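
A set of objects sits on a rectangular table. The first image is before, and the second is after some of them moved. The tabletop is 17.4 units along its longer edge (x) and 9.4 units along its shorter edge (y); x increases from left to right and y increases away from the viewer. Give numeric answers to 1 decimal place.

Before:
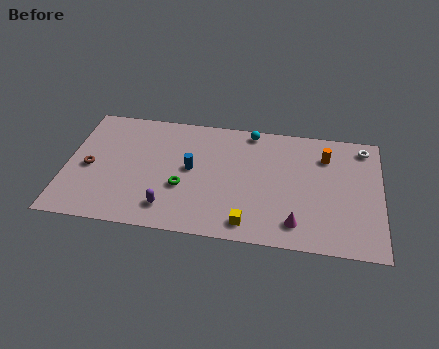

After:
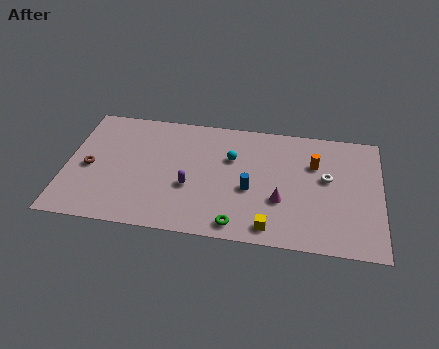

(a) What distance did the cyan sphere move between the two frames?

2.5

The cyan sphere was near (10.1, 8.5) before and (9.1, 6.2) after, so it travelled √(1.0² + 2.3²) ≈ 2.5 units.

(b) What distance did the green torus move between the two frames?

3.9

The green torus moved from about (6.5, 3.5) to (9.6, 1.1), a distance of √(3.1² + 2.4²) ≈ 3.9.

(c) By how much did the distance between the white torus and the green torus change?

-4.5

The distance was about 10.9 in the first image and 6.4 in the second, so they moved 4.5 units closer together.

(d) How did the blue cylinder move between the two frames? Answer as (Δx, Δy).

(3.3, -1.1)

From the two frames, the blue cylinder sits at roughly (6.9, 5.0) before and (10.2, 3.9) after.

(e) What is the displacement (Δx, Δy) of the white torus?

(-2.0, -2.7)

From the two frames, the white torus sits at roughly (16.4, 8.1) before and (14.4, 5.4) after.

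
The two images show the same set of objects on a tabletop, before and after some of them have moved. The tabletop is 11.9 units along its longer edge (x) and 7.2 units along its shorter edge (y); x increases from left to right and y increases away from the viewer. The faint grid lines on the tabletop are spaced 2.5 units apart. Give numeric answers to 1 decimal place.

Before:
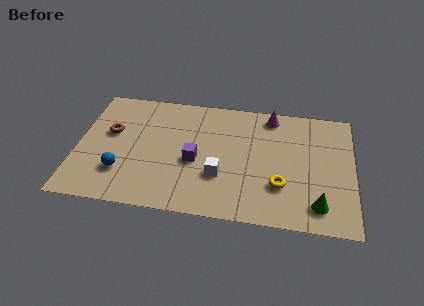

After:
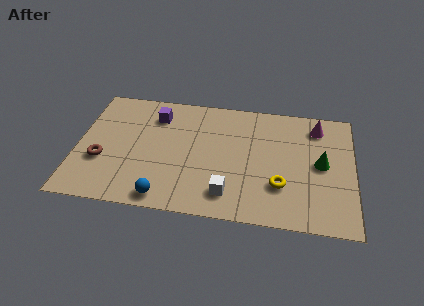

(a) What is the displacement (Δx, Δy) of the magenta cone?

(2.0, -0.4)

The magenta cone was at about (8.3, 6.3) and moved to about (10.3, 5.9).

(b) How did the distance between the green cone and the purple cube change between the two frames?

+1.8

The distance was about 5.6 in the first image and 7.4 in the second, so they moved 1.8 units further apart.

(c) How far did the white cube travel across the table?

1.1

The white cube moved from about (6.2, 2.4) to (6.6, 1.4), a distance of √(0.4² + 1.0²) ≈ 1.1.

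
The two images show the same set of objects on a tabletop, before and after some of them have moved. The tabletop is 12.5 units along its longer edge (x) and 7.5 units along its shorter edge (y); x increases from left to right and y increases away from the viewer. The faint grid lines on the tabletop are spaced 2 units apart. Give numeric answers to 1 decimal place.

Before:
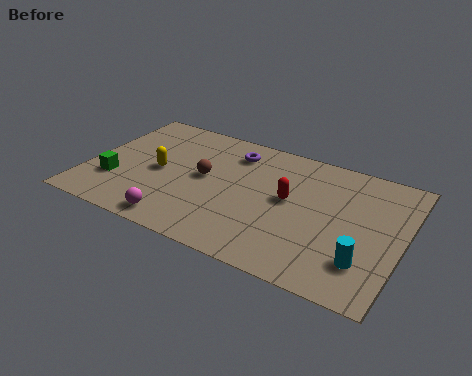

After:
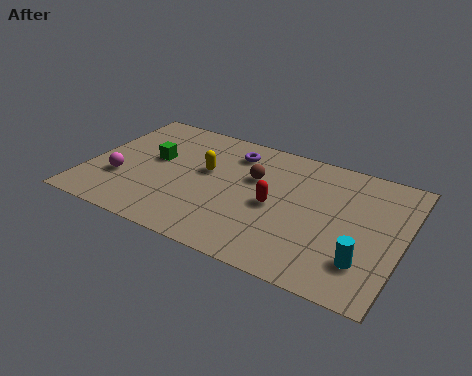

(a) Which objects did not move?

the cyan cylinder and the purple torus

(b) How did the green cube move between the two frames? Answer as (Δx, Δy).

(1.3, 2.0)

From the two frames, the green cube sits at roughly (1.2, 2.3) before and (2.5, 4.3) after.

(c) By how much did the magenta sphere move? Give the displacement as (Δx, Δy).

(-2.6, 1.6)

From the two frames, the magenta sphere sits at roughly (4.0, 0.9) before and (1.4, 2.5) after.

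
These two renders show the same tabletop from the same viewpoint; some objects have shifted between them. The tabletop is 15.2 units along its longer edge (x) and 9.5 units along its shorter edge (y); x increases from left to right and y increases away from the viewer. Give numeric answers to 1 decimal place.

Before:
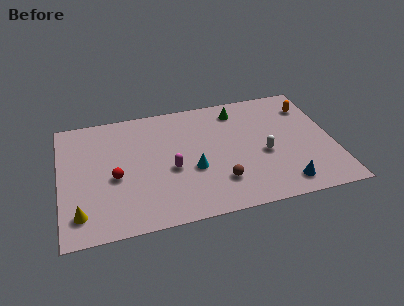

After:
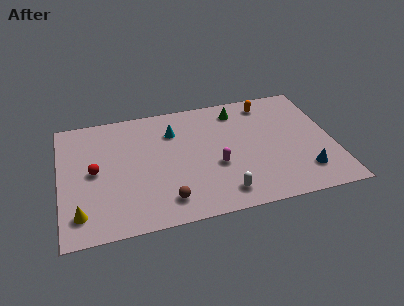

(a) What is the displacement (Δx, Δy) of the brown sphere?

(-3.0, -0.7)

The brown sphere was at about (8.7, 2.4) and moved to about (5.7, 1.7).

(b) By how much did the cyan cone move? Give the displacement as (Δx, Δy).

(-0.9, 3.3)

From the two frames, the cyan cone sits at roughly (7.3, 3.7) before and (6.4, 7.0) after.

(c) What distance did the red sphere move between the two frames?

1.3

From (3.0, 4.1) to (1.9, 4.8), the red sphere covered √(1.1² + 0.7²) ≈ 1.3 units.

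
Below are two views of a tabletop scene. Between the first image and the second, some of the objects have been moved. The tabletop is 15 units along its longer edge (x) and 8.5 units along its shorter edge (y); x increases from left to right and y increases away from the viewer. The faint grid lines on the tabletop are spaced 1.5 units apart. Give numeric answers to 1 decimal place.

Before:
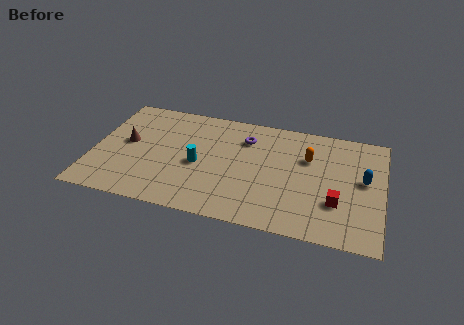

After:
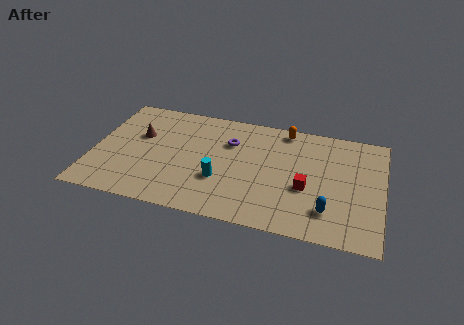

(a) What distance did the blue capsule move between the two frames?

3.2

The blue capsule was near (14.0, 4.7) before and (12.3, 2.0) after, so it travelled √(1.7² + 2.7²) ≈ 3.2 units.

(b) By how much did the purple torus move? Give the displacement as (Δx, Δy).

(-0.8, -0.5)

The purple torus started near (7.8, 6.4) and ended near (7.0, 5.9).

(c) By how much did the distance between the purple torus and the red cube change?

-1.3

Before: roughly 6.1 units apart; after: 4.8. That's 1.3 units closer together.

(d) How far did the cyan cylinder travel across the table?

1.5

From (5.5, 3.8) to (6.7, 2.9), the cyan cylinder covered √(1.2² + 0.9²) ≈ 1.5 units.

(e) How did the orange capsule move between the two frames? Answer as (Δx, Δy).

(-1.3, 1.9)

The orange capsule was at about (11.1, 5.7) and moved to about (9.8, 7.6).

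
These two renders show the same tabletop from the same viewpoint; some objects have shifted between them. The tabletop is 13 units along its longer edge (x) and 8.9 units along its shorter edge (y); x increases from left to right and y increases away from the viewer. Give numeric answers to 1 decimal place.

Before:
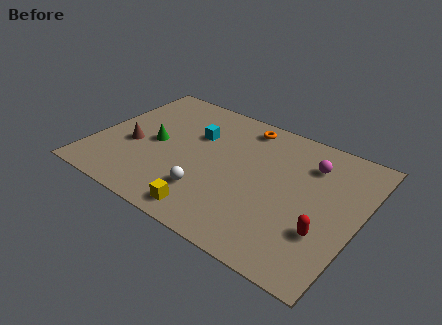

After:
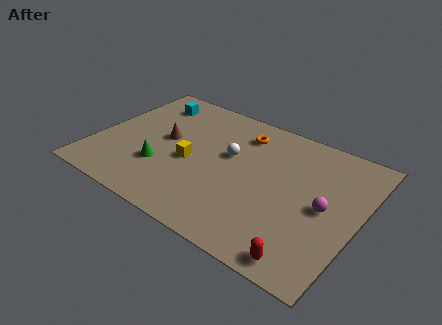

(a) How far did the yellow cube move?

3.2

From (6.3, 1.1) to (4.8, 3.9), the yellow cube covered √(1.5² + 2.8²) ≈ 3.2 units.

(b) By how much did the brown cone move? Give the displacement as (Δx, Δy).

(1.4, 1.2)

From the two frames, the brown cone sits at roughly (1.9, 3.6) before and (3.3, 4.8) after.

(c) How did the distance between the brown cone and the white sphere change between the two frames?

-1.1

The distance was about 4.3 in the first image and 3.2 in the second, so they moved 1.1 units closer together.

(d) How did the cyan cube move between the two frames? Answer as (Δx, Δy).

(-2.7, 1.3)

The cyan cube was at about (4.7, 5.9) and moved to about (2.0, 7.2).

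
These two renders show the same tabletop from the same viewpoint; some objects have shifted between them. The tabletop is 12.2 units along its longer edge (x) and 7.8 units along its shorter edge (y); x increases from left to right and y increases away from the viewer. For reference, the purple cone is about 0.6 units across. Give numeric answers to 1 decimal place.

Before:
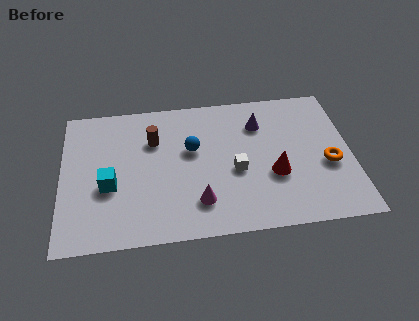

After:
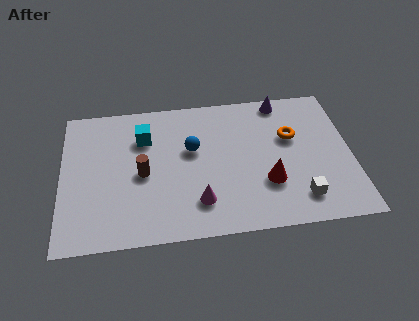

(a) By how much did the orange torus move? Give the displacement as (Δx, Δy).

(-1.5, 1.7)

The orange torus was at about (11.2, 3.2) and moved to about (9.7, 4.9).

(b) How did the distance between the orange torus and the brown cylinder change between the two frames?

-1.2

The distance was about 7.6 in the first image and 6.4 in the second, so they moved 1.2 units closer together.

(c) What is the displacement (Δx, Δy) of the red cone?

(-0.3, -0.4)

From the two frames, the red cone sits at roughly (8.9, 2.9) before and (8.6, 2.5) after.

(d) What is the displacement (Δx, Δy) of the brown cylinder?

(-0.5, -1.8)

The brown cylinder was at about (3.9, 5.4) and moved to about (3.4, 3.6).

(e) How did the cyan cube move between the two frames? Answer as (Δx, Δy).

(1.5, 2.5)

The cyan cube was at about (2.0, 3.1) and moved to about (3.5, 5.6).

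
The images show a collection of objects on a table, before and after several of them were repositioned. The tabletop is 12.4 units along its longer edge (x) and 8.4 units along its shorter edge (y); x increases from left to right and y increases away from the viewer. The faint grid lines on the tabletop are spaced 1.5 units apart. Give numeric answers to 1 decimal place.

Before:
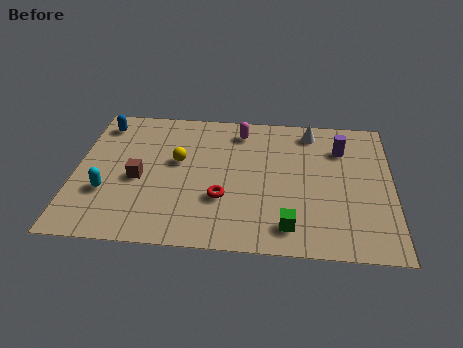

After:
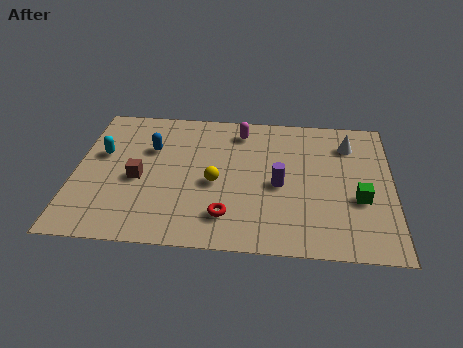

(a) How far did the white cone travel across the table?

1.7

The white cone moved from about (9.2, 7.2) to (10.7, 6.5), a distance of √(1.5² + 0.7²) ≈ 1.7.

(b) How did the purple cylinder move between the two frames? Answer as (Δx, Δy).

(-2.4, -2.4)

From the two frames, the purple cylinder sits at roughly (10.4, 6.2) before and (8.0, 3.8) after.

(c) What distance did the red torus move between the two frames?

1.0

From (5.8, 2.8) to (6.0, 1.8), the red torus covered √(0.2² + 1.0²) ≈ 1.0 units.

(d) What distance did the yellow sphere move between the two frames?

1.9

The yellow sphere was near (4.0, 4.9) before and (5.5, 3.7) after, so it travelled √(1.5² + 1.2²) ≈ 1.9 units.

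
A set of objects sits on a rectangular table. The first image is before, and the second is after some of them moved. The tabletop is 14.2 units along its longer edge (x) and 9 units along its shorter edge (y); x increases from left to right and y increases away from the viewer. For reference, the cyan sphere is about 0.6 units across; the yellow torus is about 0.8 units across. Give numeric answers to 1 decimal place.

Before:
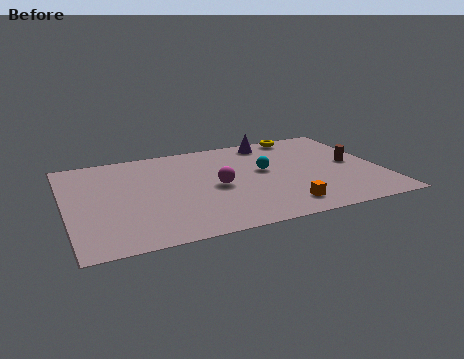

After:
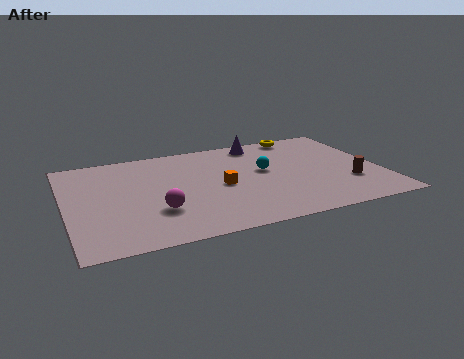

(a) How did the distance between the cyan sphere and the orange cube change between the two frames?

-1.3

Before: roughly 3.6 units apart; after: 2.3. That's 1.3 units closer together.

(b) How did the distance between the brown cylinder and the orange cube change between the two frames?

+1.1

They were about 4.8 units apart before and 5.9 after — 1.1 units further apart.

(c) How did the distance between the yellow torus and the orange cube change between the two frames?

-1.1

Before: roughly 6.9 units apart; after: 5.8. That's 1.1 units closer together.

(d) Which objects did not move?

the cyan sphere and the yellow torus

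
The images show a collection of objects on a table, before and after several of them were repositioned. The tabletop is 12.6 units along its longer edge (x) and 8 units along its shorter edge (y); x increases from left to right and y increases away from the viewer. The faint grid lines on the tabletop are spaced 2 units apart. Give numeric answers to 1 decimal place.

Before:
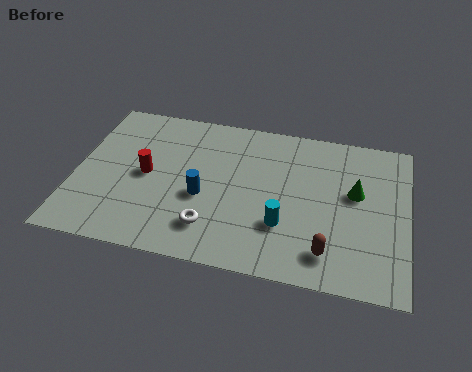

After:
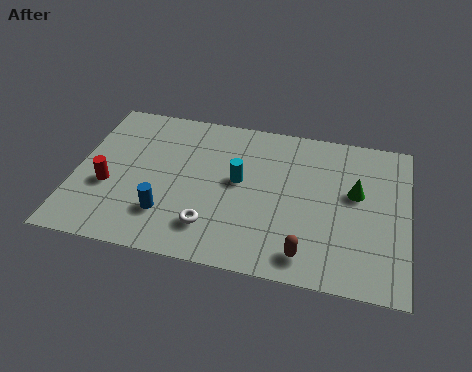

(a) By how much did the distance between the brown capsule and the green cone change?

+0.6

Before: roughly 3.3 units apart; after: 3.9. That's 0.6 units further apart.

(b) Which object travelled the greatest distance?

the cyan cylinder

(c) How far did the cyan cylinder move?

2.6

The cyan cylinder was near (8.0, 2.5) before and (6.2, 4.4) after, so it travelled √(1.8² + 1.9²) ≈ 2.6 units.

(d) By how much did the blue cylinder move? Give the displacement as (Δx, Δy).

(-1.3, -1.2)

The blue cylinder started near (4.9, 3.3) and ended near (3.6, 2.1).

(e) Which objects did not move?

the white torus and the green cone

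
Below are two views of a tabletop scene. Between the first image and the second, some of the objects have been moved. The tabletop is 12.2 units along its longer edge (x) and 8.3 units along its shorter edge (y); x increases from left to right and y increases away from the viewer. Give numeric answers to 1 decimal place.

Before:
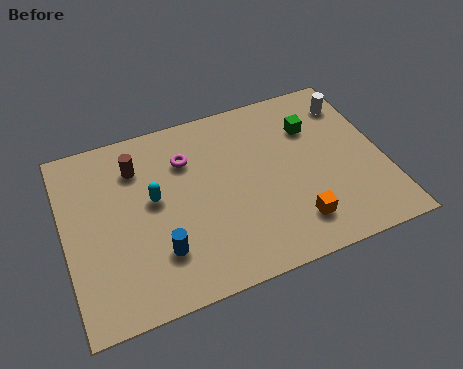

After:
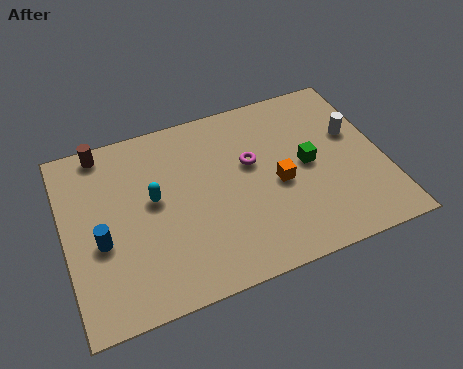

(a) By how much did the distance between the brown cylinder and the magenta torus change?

+4.1

Before: roughly 1.9 units apart; after: 6.0. That's 4.1 units further apart.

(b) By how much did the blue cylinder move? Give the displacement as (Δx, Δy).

(-2.1, 1.2)

The blue cylinder started near (3.4, 2.2) and ended near (1.3, 3.4).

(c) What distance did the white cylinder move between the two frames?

1.5

The white cylinder was near (11.3, 6.6) before and (11.2, 5.1) after, so it travelled √(0.1² + 1.5²) ≈ 1.5 units.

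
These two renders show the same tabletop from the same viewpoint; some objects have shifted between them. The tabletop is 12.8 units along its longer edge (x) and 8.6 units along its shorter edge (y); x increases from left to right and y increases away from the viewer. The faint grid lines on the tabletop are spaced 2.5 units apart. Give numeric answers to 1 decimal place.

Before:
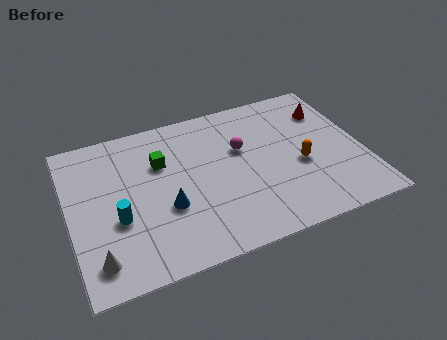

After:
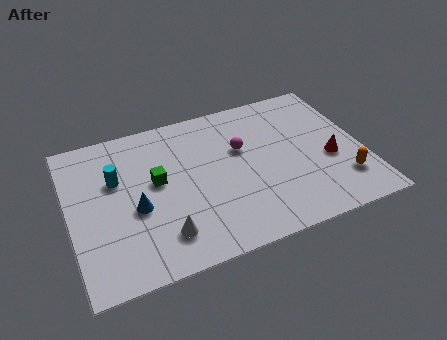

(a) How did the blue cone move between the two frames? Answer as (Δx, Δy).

(-1.3, 0.4)

From the two frames, the blue cone sits at roughly (4.1, 3.2) before and (2.8, 3.6) after.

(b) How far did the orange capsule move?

2.3

From (10.0, 3.6) to (11.7, 2.1), the orange capsule covered √(1.7² + 1.5²) ≈ 2.3 units.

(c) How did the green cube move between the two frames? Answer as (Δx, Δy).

(-0.3, -1.0)

The green cube was at about (4.1, 5.8) and moved to about (3.8, 4.8).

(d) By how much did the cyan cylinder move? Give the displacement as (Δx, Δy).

(0.1, 2.2)

The cyan cylinder started near (2.0, 3.3) and ended near (2.1, 5.5).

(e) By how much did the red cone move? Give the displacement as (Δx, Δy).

(-0.3, -2.9)

From the two frames, the red cone sits at roughly (11.6, 6.4) before and (11.3, 3.5) after.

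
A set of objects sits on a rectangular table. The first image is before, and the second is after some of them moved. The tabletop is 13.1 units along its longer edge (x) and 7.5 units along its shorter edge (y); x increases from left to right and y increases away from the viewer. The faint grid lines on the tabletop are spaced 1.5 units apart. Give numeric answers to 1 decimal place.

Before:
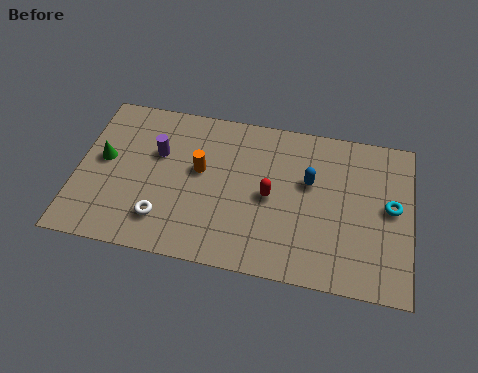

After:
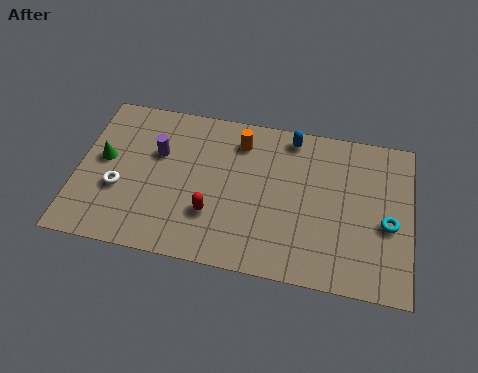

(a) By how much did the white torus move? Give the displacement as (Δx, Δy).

(-1.8, 1.1)

The white torus started near (3.5, 1.7) and ended near (1.7, 2.8).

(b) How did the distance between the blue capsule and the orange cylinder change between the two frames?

-2.2

They were about 4.3 units apart before and 2.1 after — 2.2 units closer together.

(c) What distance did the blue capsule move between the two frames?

2.2

The blue capsule was near (9.1, 4.6) before and (8.3, 6.6) after, so it travelled √(0.8² + 2.0²) ≈ 2.2 units.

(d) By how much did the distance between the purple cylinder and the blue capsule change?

-0.5

Before: roughly 6.0 units apart; after: 5.5. That's 0.5 units closer together.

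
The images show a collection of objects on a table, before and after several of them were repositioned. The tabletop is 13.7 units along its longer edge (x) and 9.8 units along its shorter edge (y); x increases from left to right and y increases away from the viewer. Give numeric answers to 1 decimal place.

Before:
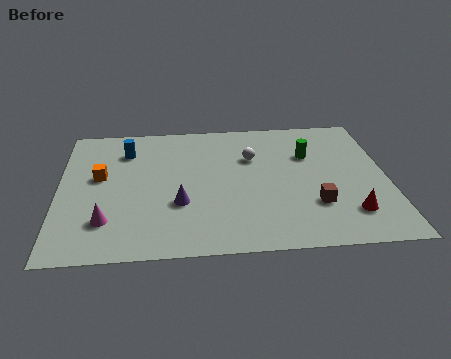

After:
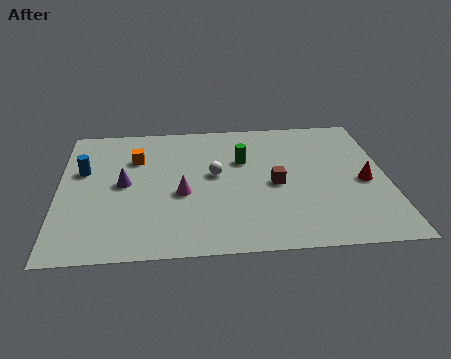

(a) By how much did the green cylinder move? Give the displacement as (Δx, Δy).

(-2.8, -0.2)

The green cylinder started near (10.5, 6.6) and ended near (7.7, 6.4).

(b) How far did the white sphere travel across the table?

2.0

The white sphere was near (8.1, 6.6) before and (6.5, 5.4) after, so it travelled √(1.6² + 1.2²) ≈ 2.0 units.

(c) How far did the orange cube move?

2.0

The orange cube moved from about (1.7, 5.6) to (3.2, 6.9), a distance of √(1.5² + 1.3²) ≈ 2.0.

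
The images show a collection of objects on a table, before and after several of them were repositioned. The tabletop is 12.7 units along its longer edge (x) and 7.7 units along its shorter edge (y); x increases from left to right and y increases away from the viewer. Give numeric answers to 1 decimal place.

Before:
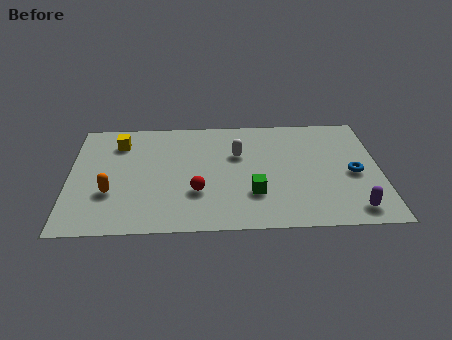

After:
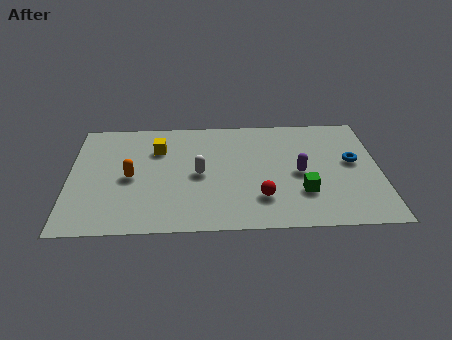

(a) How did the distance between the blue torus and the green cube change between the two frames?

-1.4

Before: roughly 4.3 units apart; after: 2.9. That's 1.4 units closer together.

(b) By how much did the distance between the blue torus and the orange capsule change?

-0.8

Before: roughly 9.9 units apart; after: 9.1. That's 0.8 units closer together.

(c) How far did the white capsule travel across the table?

2.1

The white capsule was near (6.9, 5.0) before and (5.3, 3.7) after, so it travelled √(1.6² + 1.3²) ≈ 2.1 units.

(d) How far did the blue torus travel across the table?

0.8

The blue torus was near (11.6, 3.5) before and (11.6, 4.3) after, so it travelled √(0.0² + 0.8²) ≈ 0.8 units.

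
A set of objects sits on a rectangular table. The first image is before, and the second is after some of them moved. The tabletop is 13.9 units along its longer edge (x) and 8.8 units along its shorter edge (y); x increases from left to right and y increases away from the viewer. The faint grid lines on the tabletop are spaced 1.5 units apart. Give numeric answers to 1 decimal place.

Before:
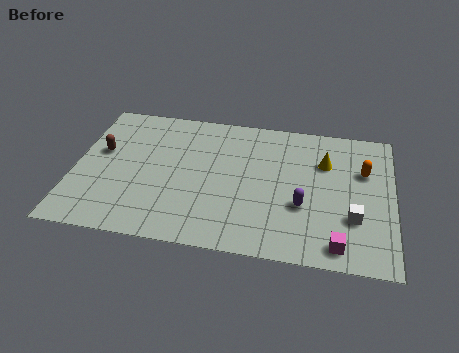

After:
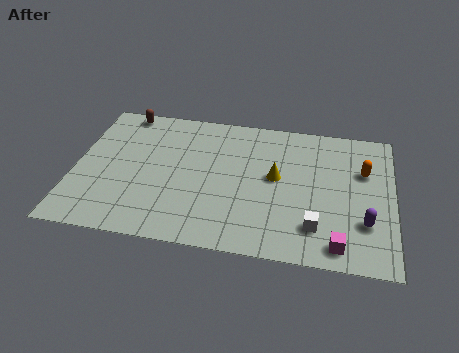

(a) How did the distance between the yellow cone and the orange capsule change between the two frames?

+2.2

The distance was about 1.7 in the first image and 3.9 in the second, so they moved 2.2 units further apart.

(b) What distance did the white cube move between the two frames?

1.8

The white cube was near (12.2, 2.8) before and (10.6, 2.0) after, so it travelled √(1.6² + 0.8²) ≈ 1.8 units.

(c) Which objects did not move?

the orange capsule and the magenta cube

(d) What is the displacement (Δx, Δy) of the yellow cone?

(-2.1, -1.3)

The yellow cone started near (10.9, 6.1) and ended near (8.8, 4.8).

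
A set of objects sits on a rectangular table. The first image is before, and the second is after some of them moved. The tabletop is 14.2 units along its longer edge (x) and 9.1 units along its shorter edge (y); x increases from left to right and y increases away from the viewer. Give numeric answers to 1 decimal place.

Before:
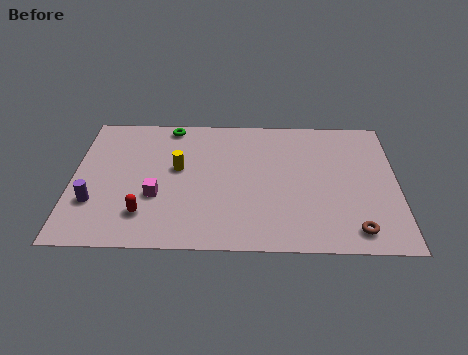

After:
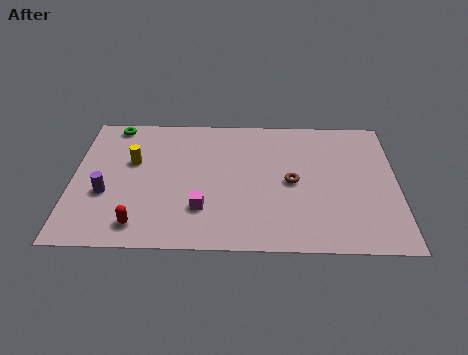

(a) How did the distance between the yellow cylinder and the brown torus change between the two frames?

-1.5

Before: roughly 8.6 units apart; after: 7.1. That's 1.5 units closer together.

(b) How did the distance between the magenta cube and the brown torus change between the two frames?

-4.5

The distance was about 8.8 in the first image and 4.3 in the second, so they moved 4.5 units closer together.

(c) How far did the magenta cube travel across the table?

2.2

From (3.7, 3.3) to (5.7, 2.5), the magenta cube covered √(2.0² + 0.8²) ≈ 2.2 units.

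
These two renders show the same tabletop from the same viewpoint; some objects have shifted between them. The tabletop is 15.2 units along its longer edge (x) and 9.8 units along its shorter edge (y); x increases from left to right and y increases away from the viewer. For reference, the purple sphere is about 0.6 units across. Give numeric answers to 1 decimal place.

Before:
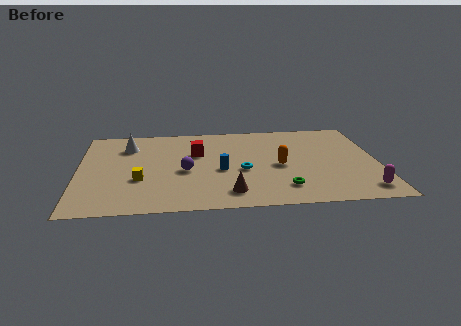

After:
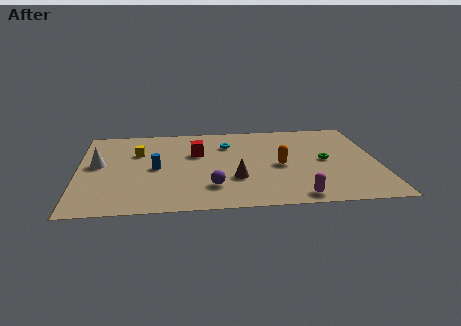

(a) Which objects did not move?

the orange capsule and the red cube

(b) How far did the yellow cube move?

3.1

The yellow cube moved from about (3.1, 3.5) to (3.0, 6.6), a distance of √(0.1² + 3.1²) ≈ 3.1.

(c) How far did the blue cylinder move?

3.3

The blue cylinder moved from about (7.2, 4.2) to (3.9, 4.7), a distance of √(3.3² + 0.5²) ≈ 3.3.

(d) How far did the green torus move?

3.6

The green torus was near (10.3, 2.0) before and (12.5, 4.9) after, so it travelled √(2.2² + 2.9²) ≈ 3.6 units.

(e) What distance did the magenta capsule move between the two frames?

3.4

The magenta capsule was near (14.3, 1.5) before and (10.9, 1.0) after, so it travelled √(3.4² + 0.5²) ≈ 3.4 units.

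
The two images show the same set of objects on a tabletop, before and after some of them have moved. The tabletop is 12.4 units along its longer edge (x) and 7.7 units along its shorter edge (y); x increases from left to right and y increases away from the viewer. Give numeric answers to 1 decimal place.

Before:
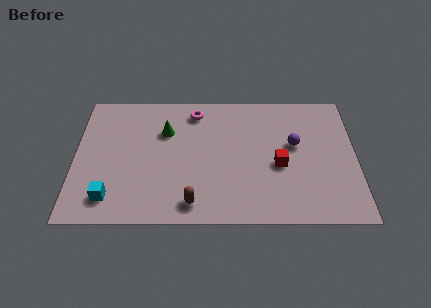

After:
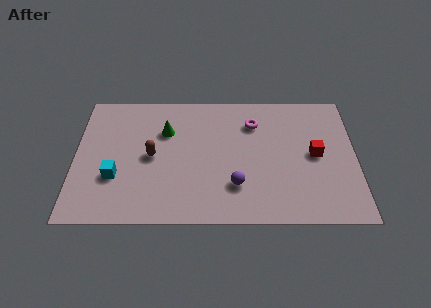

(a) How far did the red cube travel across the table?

1.7

From (9.0, 3.3) to (10.6, 3.9), the red cube covered √(1.6² + 0.6²) ≈ 1.7 units.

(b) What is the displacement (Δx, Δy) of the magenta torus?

(2.6, -0.7)

From the two frames, the magenta torus sits at roughly (5.3, 6.5) before and (7.9, 5.8) after.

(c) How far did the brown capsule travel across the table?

3.2

The brown capsule moved from about (5.2, 1.1) to (3.4, 3.8), a distance of √(1.8² + 2.7²) ≈ 3.2.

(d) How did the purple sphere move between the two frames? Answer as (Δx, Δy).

(-2.6, -2.4)

From the two frames, the purple sphere sits at roughly (9.7, 4.5) before and (7.1, 2.1) after.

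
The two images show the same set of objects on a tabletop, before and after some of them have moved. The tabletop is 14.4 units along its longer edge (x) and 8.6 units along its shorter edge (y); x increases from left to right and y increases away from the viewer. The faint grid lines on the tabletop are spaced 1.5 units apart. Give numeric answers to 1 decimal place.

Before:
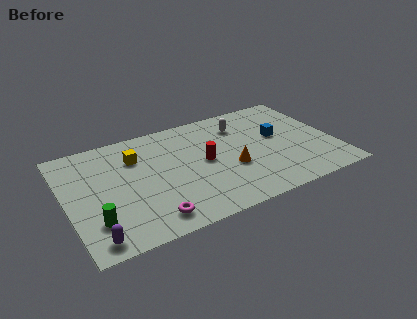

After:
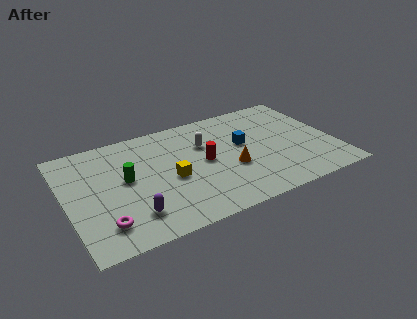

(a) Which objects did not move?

the orange cone and the red cylinder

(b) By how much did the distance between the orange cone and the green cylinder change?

-1.8

The distance was about 7.5 in the first image and 5.7 in the second, so they moved 1.8 units closer together.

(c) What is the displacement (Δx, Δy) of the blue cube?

(-1.9, 0.1)

The blue cube started near (11.5, 4.9) and ended near (9.6, 5.0).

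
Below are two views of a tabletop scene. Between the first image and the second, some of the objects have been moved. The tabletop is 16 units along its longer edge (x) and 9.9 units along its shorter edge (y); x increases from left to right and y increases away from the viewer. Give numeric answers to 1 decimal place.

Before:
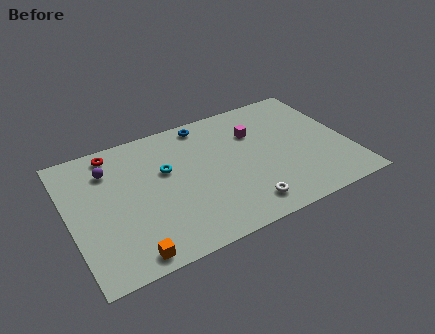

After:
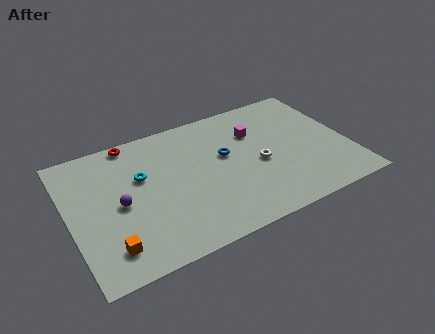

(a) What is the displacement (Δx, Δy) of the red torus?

(1.1, 0.4)

The red torus was at about (2.9, 8.7) and moved to about (4.0, 9.1).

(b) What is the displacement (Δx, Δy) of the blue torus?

(0.8, -3.0)

The blue torus started near (8.2, 8.8) and ended near (9.0, 5.8).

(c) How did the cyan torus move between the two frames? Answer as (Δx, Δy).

(-1.4, 0.1)

From the two frames, the cyan torus sits at roughly (5.6, 6.1) before and (4.2, 6.2) after.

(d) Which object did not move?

the magenta cube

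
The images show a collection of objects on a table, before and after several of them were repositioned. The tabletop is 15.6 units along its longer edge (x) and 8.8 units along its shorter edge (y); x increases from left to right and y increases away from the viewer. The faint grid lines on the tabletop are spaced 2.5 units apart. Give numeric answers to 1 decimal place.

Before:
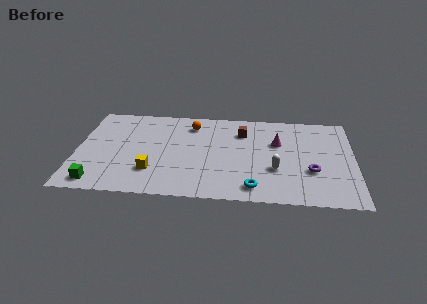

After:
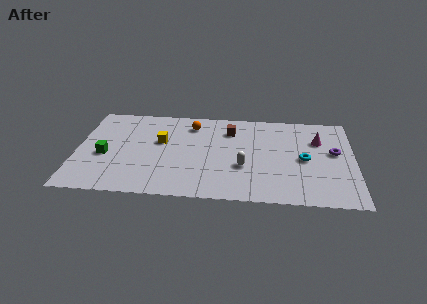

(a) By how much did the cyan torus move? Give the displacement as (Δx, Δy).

(2.8, 2.9)

The cyan torus was at about (10.0, 1.3) and moved to about (12.8, 4.2).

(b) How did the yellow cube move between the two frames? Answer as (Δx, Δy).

(0.4, 2.9)

The yellow cube was at about (4.3, 2.4) and moved to about (4.7, 5.3).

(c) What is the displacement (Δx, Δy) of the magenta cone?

(2.3, 0.4)

From the two frames, the magenta cone sits at roughly (11.3, 5.7) before and (13.6, 6.1) after.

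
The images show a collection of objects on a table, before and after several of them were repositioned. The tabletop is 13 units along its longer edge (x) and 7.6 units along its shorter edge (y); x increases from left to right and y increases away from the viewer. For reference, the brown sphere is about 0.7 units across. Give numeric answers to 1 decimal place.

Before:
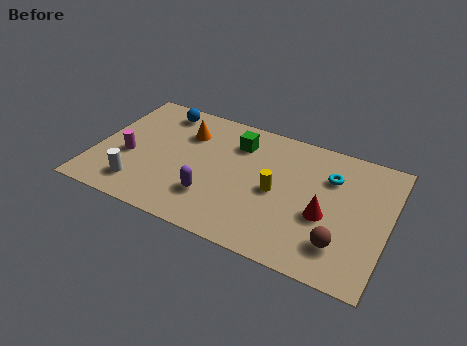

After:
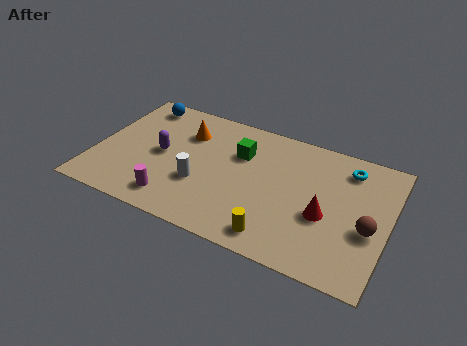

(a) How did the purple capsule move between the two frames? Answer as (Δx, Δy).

(-2.5, 1.7)

The purple capsule started near (5.4, 2.1) and ended near (2.9, 3.8).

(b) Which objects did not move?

the red cone and the orange cone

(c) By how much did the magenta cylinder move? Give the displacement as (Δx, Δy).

(2.3, -1.8)

The magenta cylinder started near (1.5, 3.1) and ended near (3.8, 1.3).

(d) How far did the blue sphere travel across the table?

1.0

From (2.5, 6.5) to (1.5, 6.6), the blue sphere covered √(1.0² + 0.1²) ≈ 1.0 units.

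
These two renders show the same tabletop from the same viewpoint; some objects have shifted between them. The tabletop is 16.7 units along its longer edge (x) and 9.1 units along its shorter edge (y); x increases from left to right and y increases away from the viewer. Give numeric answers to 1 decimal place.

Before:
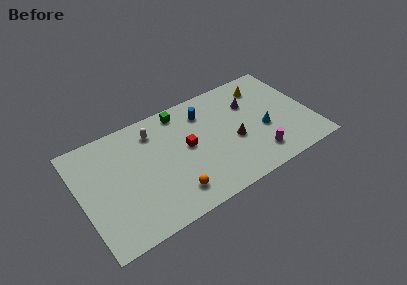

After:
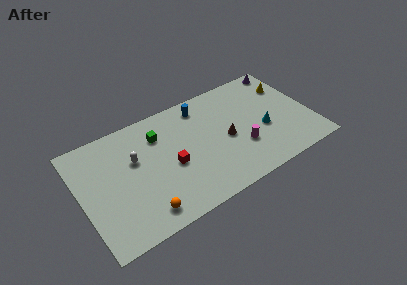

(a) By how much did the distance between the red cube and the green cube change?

-0.3

Before: roughly 3.1 units apart; after: 2.8. That's 0.3 units closer together.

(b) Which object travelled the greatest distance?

the purple cone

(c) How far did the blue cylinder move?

0.6

From (9.3, 7.1) to (9.2, 7.7), the blue cylinder covered √(0.1² + 0.6²) ≈ 0.6 units.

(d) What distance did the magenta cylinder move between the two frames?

1.6

The magenta cylinder was near (12.4, 1.8) before and (11.4, 3.0) after, so it travelled √(1.0² + 1.2²) ≈ 1.6 units.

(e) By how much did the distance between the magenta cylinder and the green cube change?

-1.1

Before: roughly 7.8 units apart; after: 6.7. That's 1.1 units closer together.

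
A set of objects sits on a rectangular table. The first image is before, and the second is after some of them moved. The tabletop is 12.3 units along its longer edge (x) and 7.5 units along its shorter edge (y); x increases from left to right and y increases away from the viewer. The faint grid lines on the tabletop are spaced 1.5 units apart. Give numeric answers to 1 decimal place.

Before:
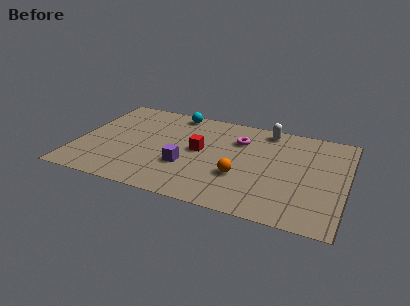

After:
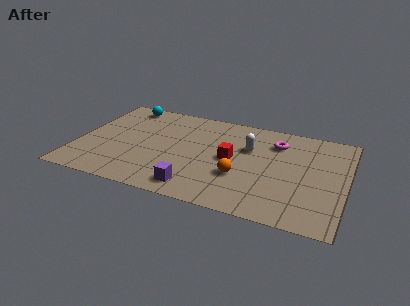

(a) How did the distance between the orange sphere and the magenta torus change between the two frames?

+0.6

The distance was about 2.8 in the first image and 3.4 in the second, so they moved 0.6 units further apart.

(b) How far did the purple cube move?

1.6

The purple cube was near (5.1, 2.6) before and (5.7, 1.1) after, so it travelled √(0.6² + 1.5²) ≈ 1.6 units.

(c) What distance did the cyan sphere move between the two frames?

2.4

From (4.2, 6.7) to (1.8, 6.6), the cyan sphere covered √(2.4² + 0.1²) ≈ 2.4 units.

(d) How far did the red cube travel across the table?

1.5

The red cube moved from about (5.6, 4.0) to (7.1, 3.8), a distance of √(1.5² + 0.2²) ≈ 1.5.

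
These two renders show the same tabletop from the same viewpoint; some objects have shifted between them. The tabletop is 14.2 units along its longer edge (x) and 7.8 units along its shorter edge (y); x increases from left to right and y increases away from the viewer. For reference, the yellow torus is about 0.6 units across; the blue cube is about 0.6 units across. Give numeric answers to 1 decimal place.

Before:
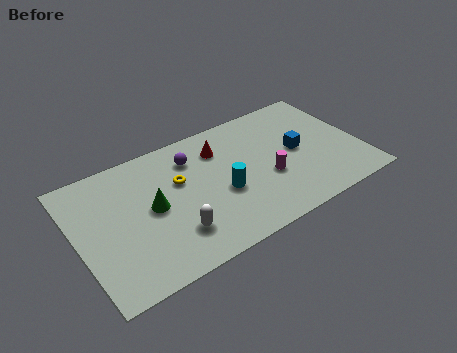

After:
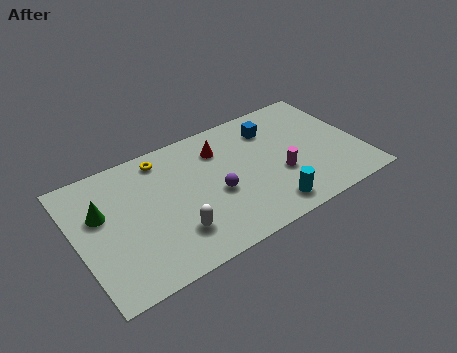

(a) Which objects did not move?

the white capsule and the red cone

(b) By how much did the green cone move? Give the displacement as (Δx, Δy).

(-2.4, 0.9)

The green cone was at about (3.7, 4.0) and moved to about (1.3, 4.9).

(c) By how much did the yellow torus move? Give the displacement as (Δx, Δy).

(-0.6, 1.8)

The yellow torus started near (5.2, 4.9) and ended near (4.6, 6.7).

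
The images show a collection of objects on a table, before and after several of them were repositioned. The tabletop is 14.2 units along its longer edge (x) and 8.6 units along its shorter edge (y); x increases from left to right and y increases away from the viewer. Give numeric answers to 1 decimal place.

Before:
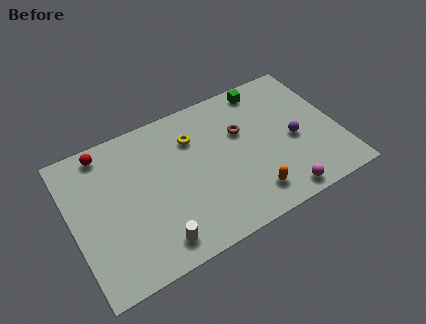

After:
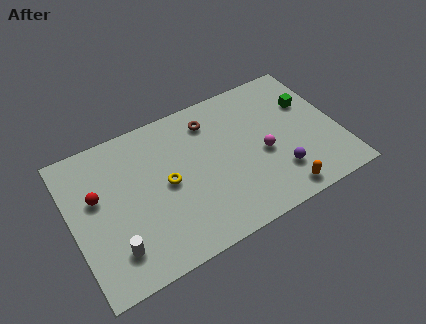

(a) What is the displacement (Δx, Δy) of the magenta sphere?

(-0.5, 2.8)

From the two frames, the magenta sphere sits at roughly (10.6, 0.9) before and (10.1, 3.7) after.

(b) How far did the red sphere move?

2.5

The red sphere was near (2.1, 7.6) before and (1.4, 5.2) after, so it travelled √(0.7² + 2.4²) ≈ 2.5 units.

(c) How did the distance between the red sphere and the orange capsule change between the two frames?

+0.9

They were about 9.2 units apart before and 10.1 after — 0.9 units further apart.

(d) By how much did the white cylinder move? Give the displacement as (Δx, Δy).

(-2.1, 0.6)

From the two frames, the white cylinder sits at roughly (4.0, 1.3) before and (1.9, 1.9) after.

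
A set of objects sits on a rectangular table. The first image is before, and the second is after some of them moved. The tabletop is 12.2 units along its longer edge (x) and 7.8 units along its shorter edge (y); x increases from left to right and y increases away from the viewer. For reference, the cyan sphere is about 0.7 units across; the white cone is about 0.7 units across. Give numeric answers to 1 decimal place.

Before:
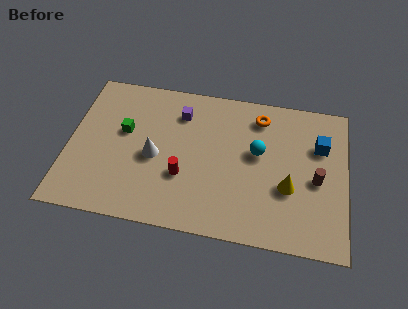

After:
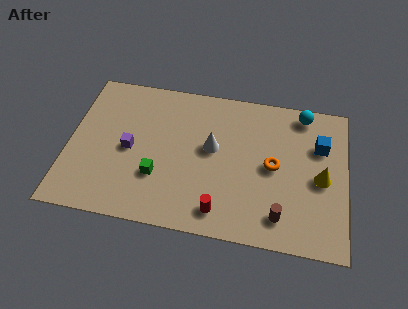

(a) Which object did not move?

the blue cube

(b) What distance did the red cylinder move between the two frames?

2.3

From (5.1, 2.7) to (6.8, 1.2), the red cylinder covered √(1.7² + 1.5²) ≈ 2.3 units.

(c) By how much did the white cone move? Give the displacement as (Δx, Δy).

(2.5, 0.9)

From the two frames, the white cone sits at roughly (3.8, 3.5) before and (6.3, 4.4) after.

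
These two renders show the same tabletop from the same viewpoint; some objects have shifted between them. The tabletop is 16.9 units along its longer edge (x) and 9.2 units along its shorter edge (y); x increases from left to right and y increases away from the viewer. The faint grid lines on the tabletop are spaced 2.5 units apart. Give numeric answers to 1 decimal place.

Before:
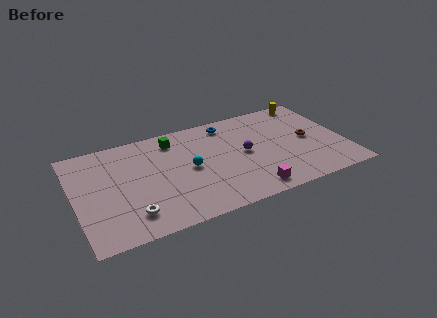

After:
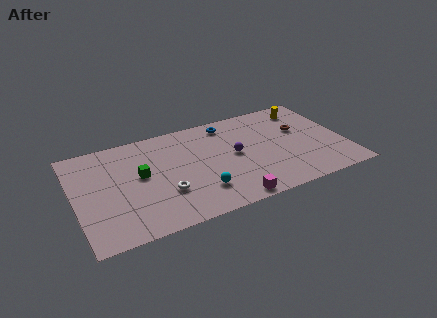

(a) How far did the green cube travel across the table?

3.4

The green cube was near (6.4, 7.6) before and (4.1, 5.1) after, so it travelled √(2.3² + 2.5²) ≈ 3.4 units.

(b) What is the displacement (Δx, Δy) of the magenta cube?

(-1.3, -0.4)

From the two frames, the magenta cube sits at roughly (10.5, 1.2) before and (9.2, 0.8) after.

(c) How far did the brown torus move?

1.2

The brown torus was near (14.7, 4.6) before and (14.3, 5.7) after, so it travelled √(0.4² + 1.1²) ≈ 1.2 units.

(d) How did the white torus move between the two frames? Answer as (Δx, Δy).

(2.2, 1.1)

From the two frames, the white torus sits at roughly (3.2, 1.9) before and (5.4, 3.0) after.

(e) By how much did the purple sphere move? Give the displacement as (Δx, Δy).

(-0.6, 0.1)

The purple sphere was at about (10.6, 4.7) and moved to about (10.0, 4.8).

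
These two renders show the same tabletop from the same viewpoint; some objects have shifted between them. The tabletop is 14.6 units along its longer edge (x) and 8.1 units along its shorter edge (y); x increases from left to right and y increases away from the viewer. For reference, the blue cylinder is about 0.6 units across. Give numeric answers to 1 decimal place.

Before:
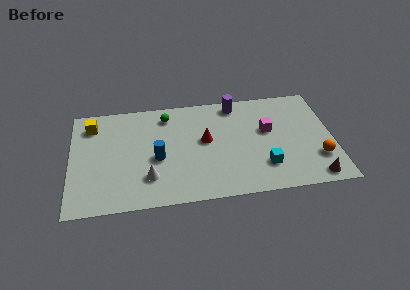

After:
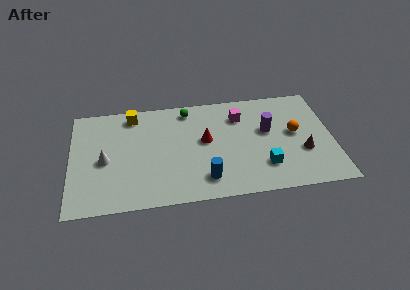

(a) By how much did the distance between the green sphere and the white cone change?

+1.0

The distance was about 4.7 in the first image and 5.7 in the second, so they moved 1.0 units further apart.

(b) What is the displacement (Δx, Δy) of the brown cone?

(-0.5, 2.0)

The brown cone started near (13.4, 0.9) and ended near (12.9, 2.9).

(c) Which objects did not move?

the cyan cube and the red cone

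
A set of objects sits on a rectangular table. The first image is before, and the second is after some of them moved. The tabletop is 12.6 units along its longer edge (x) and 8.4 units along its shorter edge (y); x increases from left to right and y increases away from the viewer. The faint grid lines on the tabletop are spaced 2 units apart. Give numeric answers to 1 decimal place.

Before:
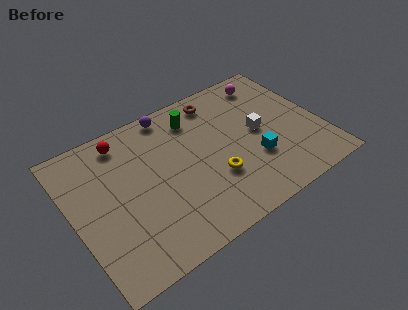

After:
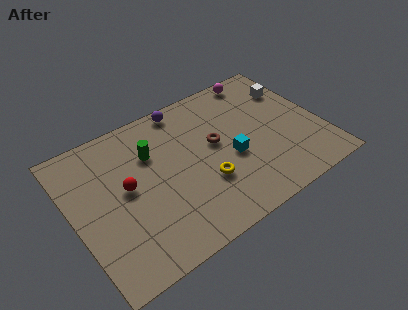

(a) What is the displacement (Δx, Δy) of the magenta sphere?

(-0.4, 0.5)

From the two frames, the magenta sphere sits at roughly (10.6, 7.1) before and (10.2, 7.6) after.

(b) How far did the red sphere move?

2.7

The red sphere was near (3.0, 7.2) before and (2.7, 4.5) after, so it travelled √(0.3² + 2.7²) ≈ 2.7 units.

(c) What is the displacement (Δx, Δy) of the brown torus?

(-0.6, -2.5)

From the two frames, the brown torus sits at roughly (7.9, 7.2) before and (7.3, 4.7) after.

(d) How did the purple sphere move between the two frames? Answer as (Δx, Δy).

(0.7, 0.0)

The purple sphere started near (5.5, 7.6) and ended near (6.2, 7.6).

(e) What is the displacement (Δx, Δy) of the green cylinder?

(-2.4, -0.9)

The green cylinder was at about (6.6, 6.7) and moved to about (4.2, 5.8).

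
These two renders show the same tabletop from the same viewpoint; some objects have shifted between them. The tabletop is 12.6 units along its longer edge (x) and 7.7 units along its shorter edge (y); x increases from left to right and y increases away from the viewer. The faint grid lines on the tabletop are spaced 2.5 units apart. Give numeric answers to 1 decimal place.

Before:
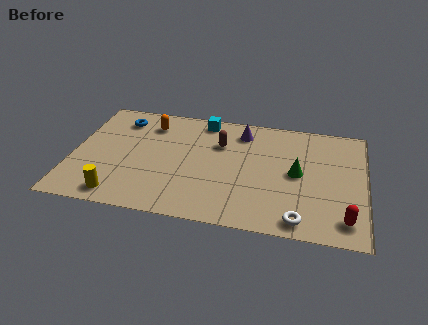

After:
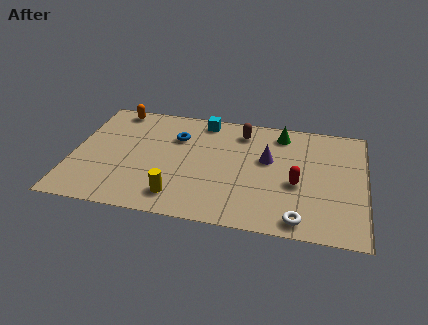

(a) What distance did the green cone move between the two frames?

2.7

The green cone was near (9.7, 3.9) before and (8.9, 6.5) after, so it travelled √(0.8² + 2.6²) ≈ 2.7 units.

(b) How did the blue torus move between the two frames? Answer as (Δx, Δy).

(2.5, -0.8)

From the two frames, the blue torus sits at roughly (1.9, 6.2) before and (4.4, 5.4) after.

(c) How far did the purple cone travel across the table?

2.1

From (7.2, 6.3) to (8.4, 4.6), the purple cone covered √(1.2² + 1.7²) ≈ 2.1 units.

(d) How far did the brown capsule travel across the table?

1.3

The brown capsule moved from about (6.3, 5.3) to (7.2, 6.3), a distance of √(0.9² + 1.0²) ≈ 1.3.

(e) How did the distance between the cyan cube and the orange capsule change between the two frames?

+1.5

Before: roughly 2.4 units apart; after: 3.9. That's 1.5 units further apart.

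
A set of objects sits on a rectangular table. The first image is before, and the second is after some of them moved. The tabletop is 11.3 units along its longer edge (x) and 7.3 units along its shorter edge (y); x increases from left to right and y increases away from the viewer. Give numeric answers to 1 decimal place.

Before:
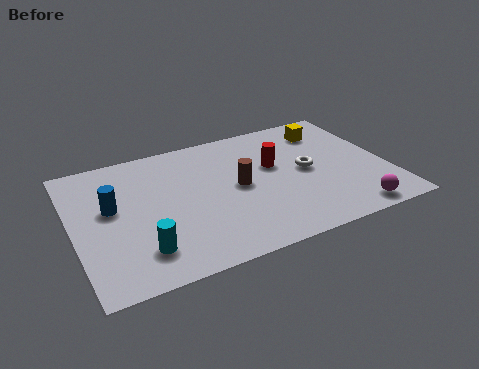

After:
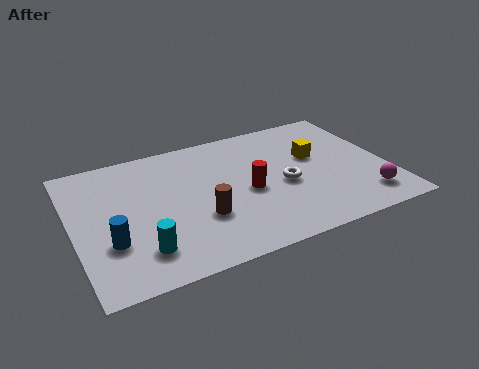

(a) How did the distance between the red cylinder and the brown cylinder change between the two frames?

+0.4

Before: roughly 1.6 units apart; after: 2.0. That's 0.4 units further apart.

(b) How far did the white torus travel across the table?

1.0

The white torus moved from about (8.4, 3.7) to (7.5, 3.2), a distance of √(0.9² + 0.5²) ≈ 1.0.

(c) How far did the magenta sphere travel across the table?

0.8

The magenta sphere was near (9.6, 0.8) before and (10.2, 1.4) after, so it travelled √(0.6² + 0.6²) ≈ 0.8 units.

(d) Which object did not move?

the cyan cylinder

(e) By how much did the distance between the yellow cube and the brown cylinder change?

+0.6

Before: roughly 4.2 units apart; after: 4.8. That's 0.6 units further apart.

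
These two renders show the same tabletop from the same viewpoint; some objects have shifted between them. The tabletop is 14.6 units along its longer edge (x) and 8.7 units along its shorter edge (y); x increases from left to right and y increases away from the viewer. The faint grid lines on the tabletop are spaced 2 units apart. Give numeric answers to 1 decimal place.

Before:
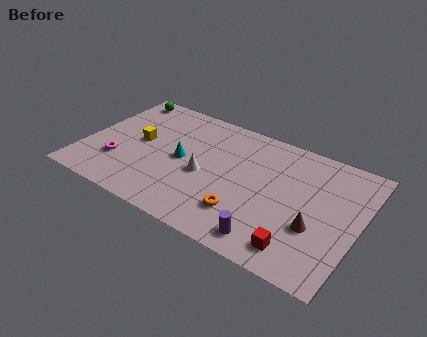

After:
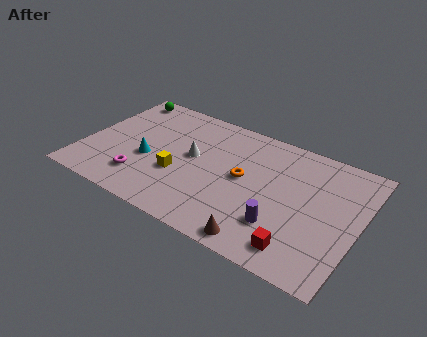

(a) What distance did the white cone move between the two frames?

1.3

The white cone moved from about (6.5, 3.8) to (5.7, 4.8), a distance of √(0.8² + 1.0²) ≈ 1.3.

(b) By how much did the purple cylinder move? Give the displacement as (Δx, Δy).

(0.4, 1.2)

From the two frames, the purple cylinder sits at roughly (10.4, 1.2) before and (10.8, 2.4) after.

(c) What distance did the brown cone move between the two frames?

3.3

The brown cone was near (12.5, 3.1) before and (10.0, 0.9) after, so it travelled √(2.5² + 2.2²) ≈ 3.3 units.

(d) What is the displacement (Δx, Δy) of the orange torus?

(-0.4, 2.4)

The orange torus was at about (8.9, 2.2) and moved to about (8.5, 4.6).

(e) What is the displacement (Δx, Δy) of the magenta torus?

(1.4, -0.6)

The magenta torus started near (2.0, 2.6) and ended near (3.4, 2.0).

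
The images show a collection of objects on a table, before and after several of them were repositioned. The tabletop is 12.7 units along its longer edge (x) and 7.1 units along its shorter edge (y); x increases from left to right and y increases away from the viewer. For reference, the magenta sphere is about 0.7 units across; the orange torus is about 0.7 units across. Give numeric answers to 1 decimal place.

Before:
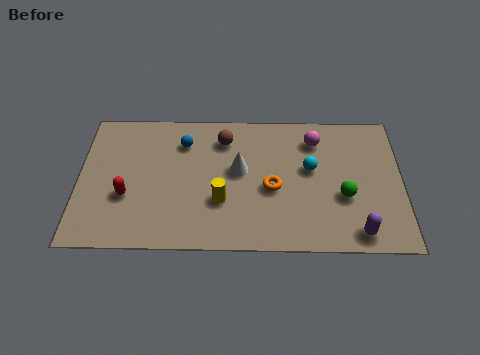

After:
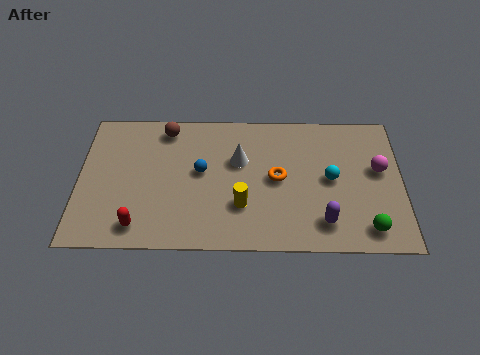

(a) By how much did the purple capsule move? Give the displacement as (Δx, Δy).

(-1.3, 0.5)

The purple capsule started near (10.9, 0.9) and ended near (9.6, 1.4).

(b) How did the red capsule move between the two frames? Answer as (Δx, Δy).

(0.5, -1.5)

The red capsule was at about (1.9, 2.6) and moved to about (2.4, 1.1).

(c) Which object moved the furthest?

the magenta sphere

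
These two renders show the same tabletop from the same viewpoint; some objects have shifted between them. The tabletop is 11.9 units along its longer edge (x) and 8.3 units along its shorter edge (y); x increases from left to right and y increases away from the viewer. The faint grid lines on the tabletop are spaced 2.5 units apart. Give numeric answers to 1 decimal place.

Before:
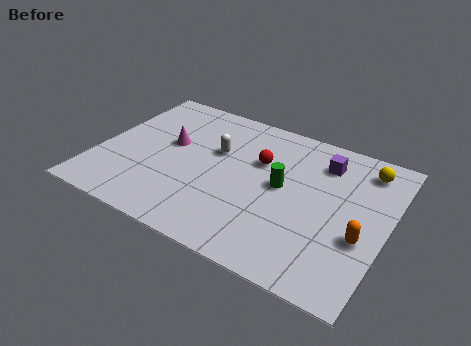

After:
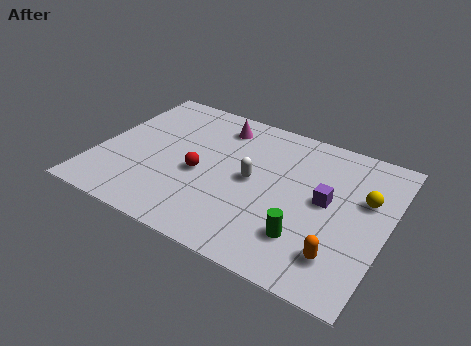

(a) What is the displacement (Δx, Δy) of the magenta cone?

(1.8, 2.0)

The magenta cone started near (2.8, 4.8) and ended near (4.6, 6.8).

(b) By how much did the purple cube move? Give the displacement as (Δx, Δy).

(0.4, -2.1)

From the two frames, the purple cube sits at roughly (9.0, 6.5) before and (9.4, 4.4) after.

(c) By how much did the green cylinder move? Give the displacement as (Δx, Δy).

(1.3, -2.3)

The green cylinder was at about (7.6, 4.4) and moved to about (8.9, 2.1).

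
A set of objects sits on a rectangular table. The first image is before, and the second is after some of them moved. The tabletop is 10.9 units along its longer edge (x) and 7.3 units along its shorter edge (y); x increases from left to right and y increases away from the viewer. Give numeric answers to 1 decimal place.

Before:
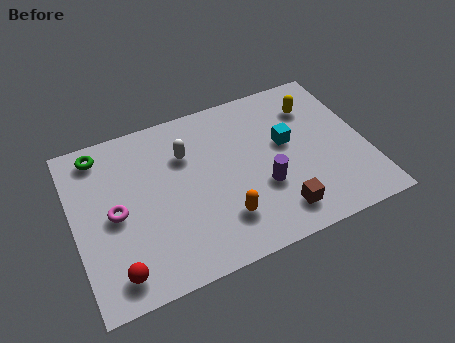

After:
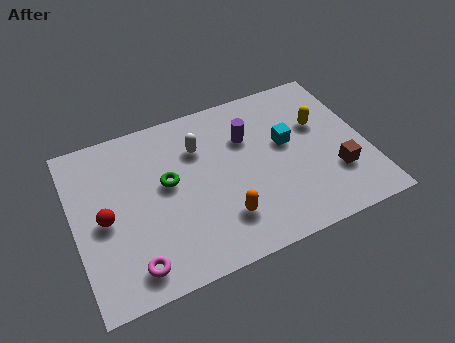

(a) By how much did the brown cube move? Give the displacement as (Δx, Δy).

(2.3, 0.9)

The brown cube started near (7.3, 1.3) and ended near (9.6, 2.2).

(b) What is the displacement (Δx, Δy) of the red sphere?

(-0.2, 2.3)

The red sphere started near (1.3, 1.1) and ended near (1.1, 3.4).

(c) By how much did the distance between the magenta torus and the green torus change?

+0.6

They were about 2.8 units apart before and 3.4 after — 0.6 units further apart.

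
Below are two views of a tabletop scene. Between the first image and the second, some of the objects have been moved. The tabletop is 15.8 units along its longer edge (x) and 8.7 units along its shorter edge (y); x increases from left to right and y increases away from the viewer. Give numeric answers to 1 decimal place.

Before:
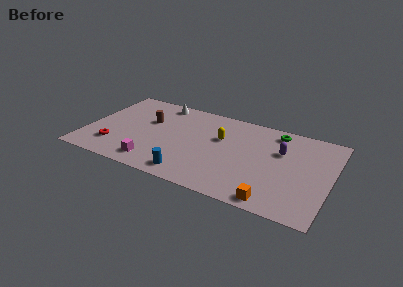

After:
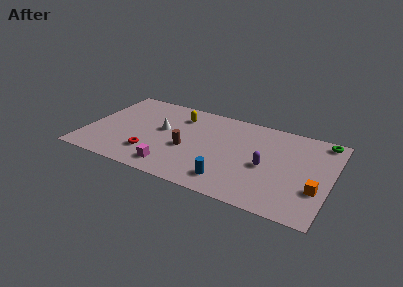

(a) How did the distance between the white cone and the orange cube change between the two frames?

-0.3

They were about 10.7 units apart before and 10.4 after — 0.3 units closer together.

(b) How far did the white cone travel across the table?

2.8

The white cone was near (4.3, 7.7) before and (4.8, 4.9) after, so it travelled √(0.5² + 2.8²) ≈ 2.8 units.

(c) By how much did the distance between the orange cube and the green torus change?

-1.7

They were about 6.6 units apart before and 4.9 after — 1.7 units closer together.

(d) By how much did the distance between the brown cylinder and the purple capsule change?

-3.6

The distance was about 8.7 in the first image and 5.1 in the second, so they moved 3.6 units closer together.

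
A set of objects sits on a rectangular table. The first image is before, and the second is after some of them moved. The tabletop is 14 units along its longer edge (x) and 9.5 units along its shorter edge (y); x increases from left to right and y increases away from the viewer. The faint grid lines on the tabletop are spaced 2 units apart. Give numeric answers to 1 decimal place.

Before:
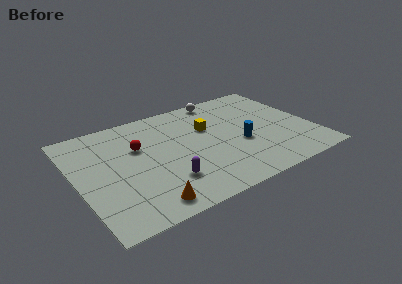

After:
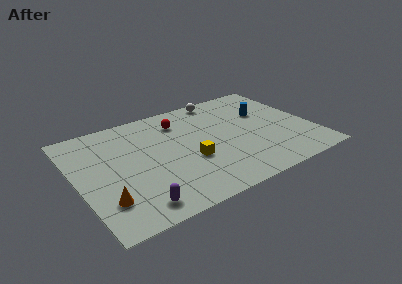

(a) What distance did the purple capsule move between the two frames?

2.3

From (4.9, 2.5) to (2.9, 1.3), the purple capsule covered √(2.0² + 1.2²) ≈ 2.3 units.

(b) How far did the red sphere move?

3.0

From (3.8, 6.1) to (6.5, 7.4), the red sphere covered √(2.7² + 1.3²) ≈ 3.0 units.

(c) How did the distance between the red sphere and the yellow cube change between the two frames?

-0.4

Before: roughly 4.2 units apart; after: 3.8. That's 0.4 units closer together.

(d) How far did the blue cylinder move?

3.0

The blue cylinder moved from about (9.6, 3.8) to (11.5, 6.1), a distance of √(1.9² + 2.3²) ≈ 3.0.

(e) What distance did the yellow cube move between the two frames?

2.9

The yellow cube was near (8.0, 6.1) before and (6.5, 3.6) after, so it travelled √(1.5² + 2.5²) ≈ 2.9 units.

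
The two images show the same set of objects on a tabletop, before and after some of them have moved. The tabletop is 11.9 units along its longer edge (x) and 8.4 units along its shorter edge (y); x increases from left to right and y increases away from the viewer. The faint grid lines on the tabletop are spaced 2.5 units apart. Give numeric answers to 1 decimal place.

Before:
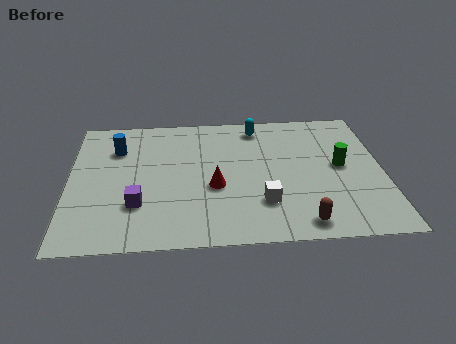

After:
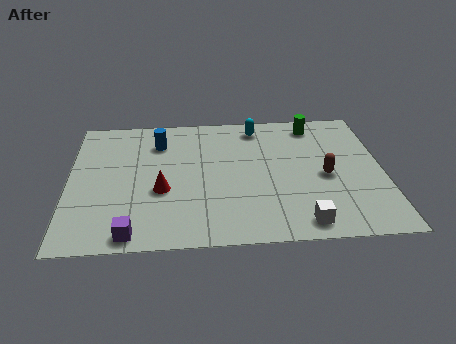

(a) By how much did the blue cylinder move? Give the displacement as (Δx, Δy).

(1.6, 0.3)

The blue cylinder started near (1.8, 6.1) and ended near (3.4, 6.4).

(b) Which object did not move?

the cyan capsule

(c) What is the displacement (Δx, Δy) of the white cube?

(1.4, -1.3)

The white cube was at about (7.3, 2.3) and moved to about (8.7, 1.0).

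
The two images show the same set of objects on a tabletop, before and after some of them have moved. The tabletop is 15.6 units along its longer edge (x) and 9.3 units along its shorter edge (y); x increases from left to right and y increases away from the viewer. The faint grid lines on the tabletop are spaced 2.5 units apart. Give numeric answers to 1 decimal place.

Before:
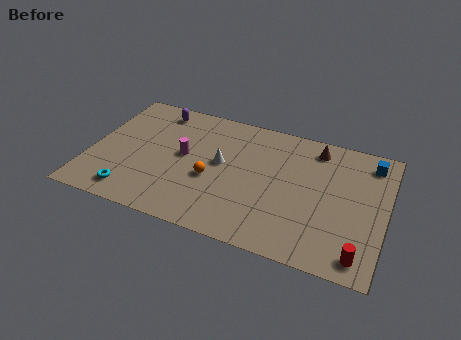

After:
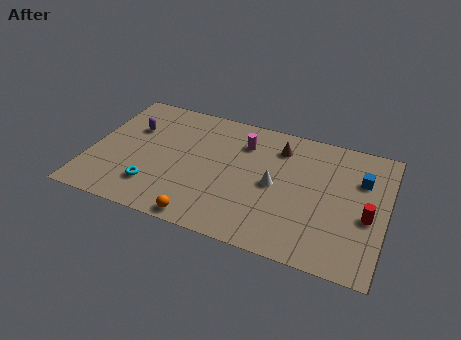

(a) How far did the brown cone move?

2.0

The brown cone was near (11.7, 7.9) before and (9.8, 7.3) after, so it travelled √(1.9² + 0.6²) ≈ 2.0 units.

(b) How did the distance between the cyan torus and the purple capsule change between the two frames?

-2.3

Before: roughly 6.6 units apart; after: 4.3. That's 2.3 units closer together.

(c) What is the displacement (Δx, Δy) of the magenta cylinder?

(3.0, 2.0)

The magenta cylinder was at about (4.9, 5.0) and moved to about (7.9, 7.0).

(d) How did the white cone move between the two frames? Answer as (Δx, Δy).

(2.9, -0.6)

From the two frames, the white cone sits at roughly (6.9, 5.1) before and (9.8, 4.5) after.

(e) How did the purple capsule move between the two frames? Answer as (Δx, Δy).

(-1.1, -1.8)

The purple capsule started near (3.1, 8.0) and ended near (2.0, 6.2).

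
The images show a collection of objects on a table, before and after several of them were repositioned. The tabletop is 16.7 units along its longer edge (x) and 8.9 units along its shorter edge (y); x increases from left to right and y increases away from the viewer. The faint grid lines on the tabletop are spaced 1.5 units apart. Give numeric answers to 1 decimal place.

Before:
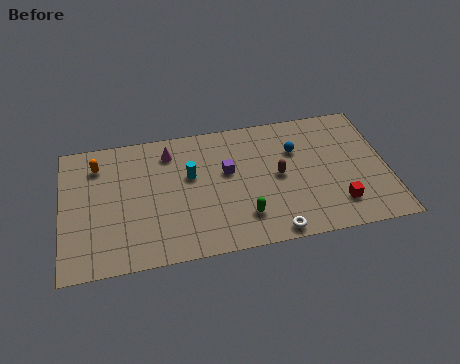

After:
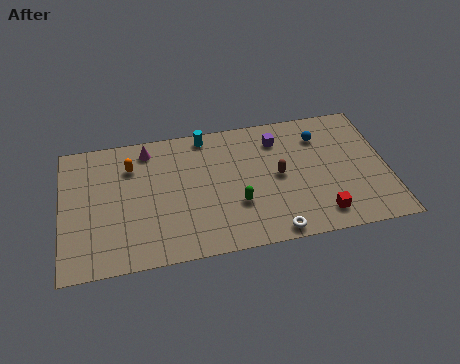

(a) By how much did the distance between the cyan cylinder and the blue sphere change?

+0.5

The distance was about 5.5 in the first image and 6.0 in the second, so they moved 0.5 units further apart.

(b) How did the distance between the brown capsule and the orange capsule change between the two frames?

-1.7

Before: roughly 9.5 units apart; after: 7.8. That's 1.7 units closer together.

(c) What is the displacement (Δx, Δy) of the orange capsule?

(1.7, -0.4)

From the two frames, the orange capsule sits at roughly (1.9, 7.0) before and (3.6, 6.6) after.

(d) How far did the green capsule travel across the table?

0.9

The green capsule was near (9.2, 2.1) before and (8.9, 3.0) after, so it travelled √(0.3² + 0.9²) ≈ 0.9 units.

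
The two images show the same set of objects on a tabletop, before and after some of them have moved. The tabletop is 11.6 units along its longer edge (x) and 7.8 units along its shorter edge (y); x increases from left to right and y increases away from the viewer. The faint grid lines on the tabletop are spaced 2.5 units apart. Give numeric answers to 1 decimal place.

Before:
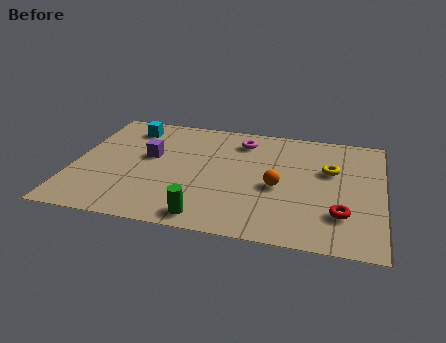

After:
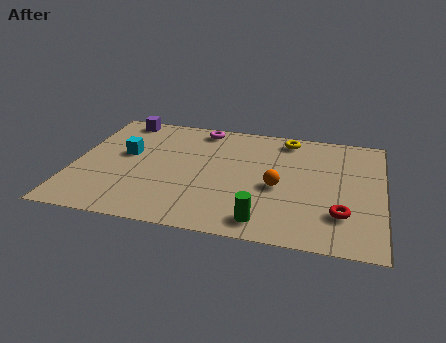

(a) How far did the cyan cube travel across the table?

1.9

From (1.9, 6.4) to (1.9, 4.5), the cyan cube covered √(0.0² + 1.9²) ≈ 1.9 units.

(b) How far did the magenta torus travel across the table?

1.7

From (6.2, 6.3) to (4.6, 6.9), the magenta torus covered √(1.6² + 0.6²) ≈ 1.7 units.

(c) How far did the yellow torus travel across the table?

2.5

The yellow torus was near (9.6, 4.9) before and (7.9, 6.8) after, so it travelled √(1.7² + 1.9²) ≈ 2.5 units.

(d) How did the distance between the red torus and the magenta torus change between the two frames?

+1.6

The distance was about 5.7 in the first image and 7.3 in the second, so they moved 1.6 units further apart.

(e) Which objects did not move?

the red torus and the orange sphere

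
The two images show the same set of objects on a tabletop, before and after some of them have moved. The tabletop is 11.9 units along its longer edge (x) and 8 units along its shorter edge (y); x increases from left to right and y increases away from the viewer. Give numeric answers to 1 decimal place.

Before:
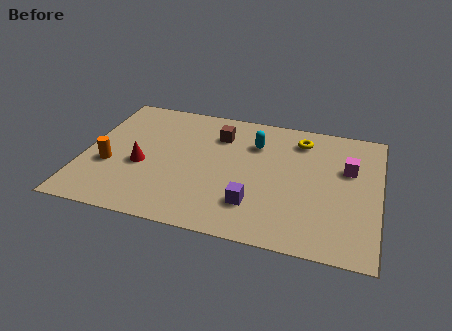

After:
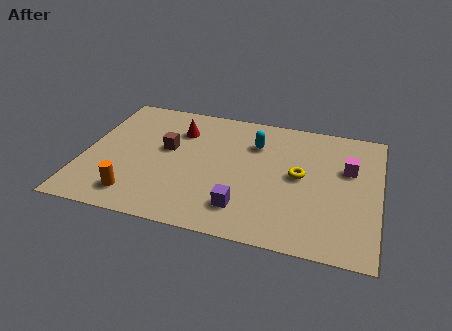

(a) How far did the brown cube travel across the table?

2.4

The brown cube moved from about (5.3, 6.0) to (3.3, 4.6), a distance of √(2.0² + 1.4²) ≈ 2.4.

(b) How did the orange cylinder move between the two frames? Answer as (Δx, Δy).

(1.2, -1.6)

From the two frames, the orange cylinder sits at roughly (1.1, 3.0) before and (2.3, 1.4) after.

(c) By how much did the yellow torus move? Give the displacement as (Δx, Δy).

(0.1, -2.3)

The yellow torus was at about (8.6, 6.5) and moved to about (8.7, 4.2).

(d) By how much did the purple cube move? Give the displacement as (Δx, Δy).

(-0.4, -0.3)

The purple cube was at about (7.0, 2.0) and moved to about (6.6, 1.7).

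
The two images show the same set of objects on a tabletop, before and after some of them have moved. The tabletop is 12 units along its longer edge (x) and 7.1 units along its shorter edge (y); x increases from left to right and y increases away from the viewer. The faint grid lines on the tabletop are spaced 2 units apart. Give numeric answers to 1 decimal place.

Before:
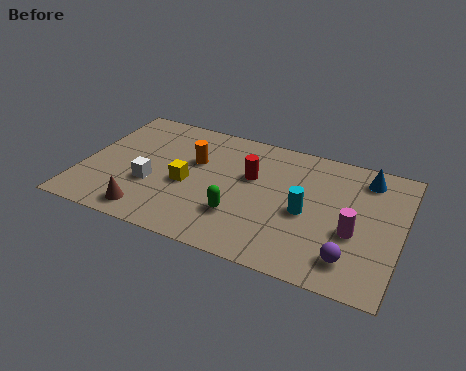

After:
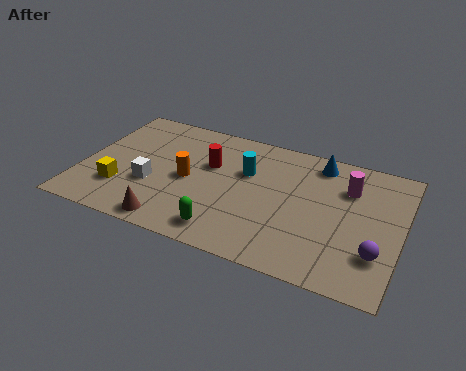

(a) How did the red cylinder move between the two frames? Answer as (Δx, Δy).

(-1.6, 0.1)

The red cylinder started near (6.3, 4.4) and ended near (4.7, 4.5).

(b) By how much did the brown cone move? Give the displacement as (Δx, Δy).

(0.9, -0.2)

From the two frames, the brown cone sits at roughly (2.8, 1.0) before and (3.7, 0.8) after.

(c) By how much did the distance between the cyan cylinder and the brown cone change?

-1.6

Before: roughly 6.1 units apart; after: 4.5. That's 1.6 units closer together.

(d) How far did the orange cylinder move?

1.1

From (4.1, 4.5) to (4.0, 3.4), the orange cylinder covered √(0.1² + 1.1²) ≈ 1.1 units.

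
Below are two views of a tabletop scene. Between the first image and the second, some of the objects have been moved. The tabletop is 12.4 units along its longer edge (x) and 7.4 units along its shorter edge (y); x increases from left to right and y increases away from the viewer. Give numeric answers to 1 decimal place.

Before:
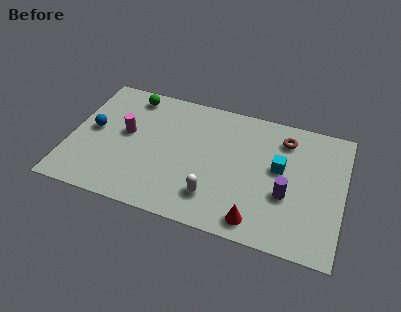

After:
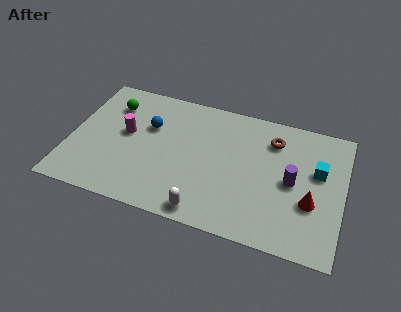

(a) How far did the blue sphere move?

2.7

From (1.0, 3.9) to (3.5, 4.8), the blue sphere covered √(2.5² + 0.9²) ≈ 2.7 units.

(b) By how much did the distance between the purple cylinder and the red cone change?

-0.9

They were about 2.2 units apart before and 1.3 after — 0.9 units closer together.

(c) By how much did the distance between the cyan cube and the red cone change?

-1.5

They were about 3.3 units apart before and 1.8 after — 1.5 units closer together.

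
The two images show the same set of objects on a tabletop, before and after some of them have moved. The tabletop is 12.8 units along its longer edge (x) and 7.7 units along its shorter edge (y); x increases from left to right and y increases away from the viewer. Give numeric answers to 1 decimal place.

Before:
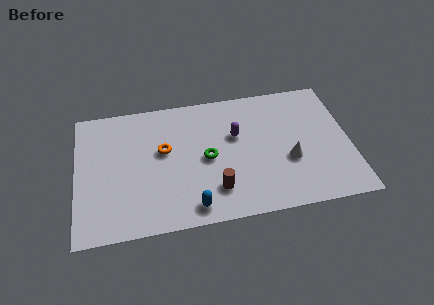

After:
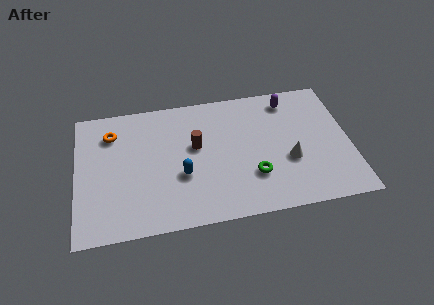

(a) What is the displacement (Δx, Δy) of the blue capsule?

(-0.4, 1.9)

The blue capsule started near (5.3, 1.0) and ended near (4.9, 2.9).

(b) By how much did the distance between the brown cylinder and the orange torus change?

+0.6

They were about 3.5 units apart before and 4.1 after — 0.6 units further apart.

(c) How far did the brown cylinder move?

2.8

The brown cylinder was near (6.4, 1.8) before and (5.6, 4.5) after, so it travelled √(0.8² + 2.7²) ≈ 2.8 units.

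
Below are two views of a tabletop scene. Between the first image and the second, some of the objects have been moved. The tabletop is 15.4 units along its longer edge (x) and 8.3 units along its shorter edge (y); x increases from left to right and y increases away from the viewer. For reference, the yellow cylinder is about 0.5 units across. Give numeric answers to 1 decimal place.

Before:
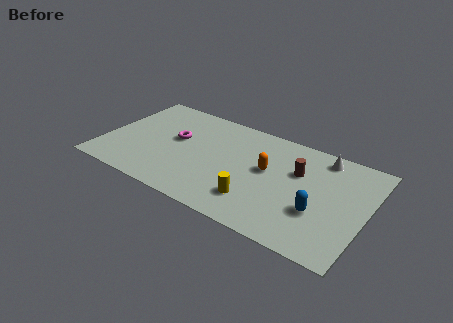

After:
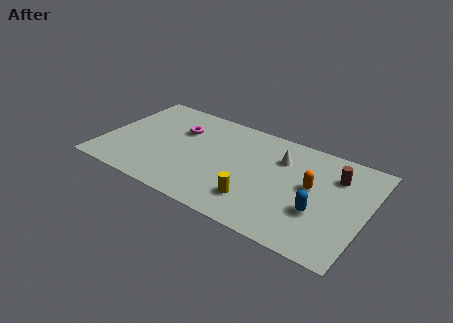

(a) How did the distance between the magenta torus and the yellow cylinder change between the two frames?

+0.4

They were about 5.9 units apart before and 6.3 after — 0.4 units further apart.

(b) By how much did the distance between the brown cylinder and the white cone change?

+1.0

The distance was about 2.2 in the first image and 3.2 in the second, so they moved 1.0 units further apart.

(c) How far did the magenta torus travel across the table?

0.9

From (4.1, 4.8) to (4.2, 5.7), the magenta torus covered √(0.1² + 0.9²) ≈ 0.9 units.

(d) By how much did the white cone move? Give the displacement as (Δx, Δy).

(-2.3, -1.2)

The white cone started near (12.5, 7.2) and ended near (10.2, 6.0).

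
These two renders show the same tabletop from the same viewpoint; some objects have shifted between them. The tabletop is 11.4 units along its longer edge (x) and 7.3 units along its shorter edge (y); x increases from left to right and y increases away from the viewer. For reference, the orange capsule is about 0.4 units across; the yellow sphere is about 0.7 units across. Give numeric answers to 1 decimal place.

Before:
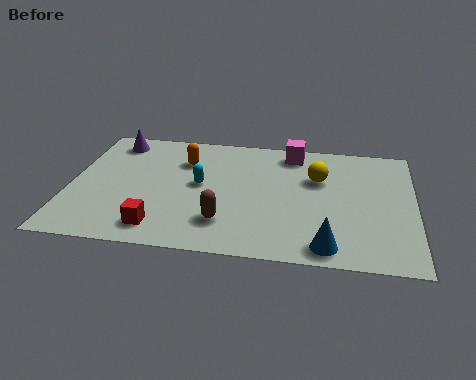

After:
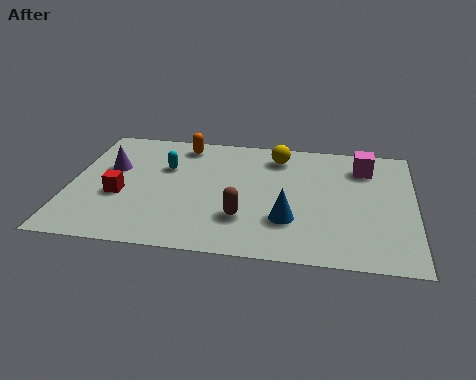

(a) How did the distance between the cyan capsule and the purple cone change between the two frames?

-2.0

The distance was about 3.8 in the first image and 1.8 in the second, so they moved 2.0 units closer together.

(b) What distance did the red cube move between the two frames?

2.2

From (3.1, 1.2) to (1.7, 2.9), the red cube covered √(1.4² + 1.7²) ≈ 2.2 units.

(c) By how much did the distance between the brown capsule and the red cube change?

+2.0

They were about 2.2 units apart before and 4.2 after — 2.0 units further apart.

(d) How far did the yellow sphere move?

1.8

From (8.2, 4.8) to (6.8, 6.0), the yellow sphere covered √(1.4² + 1.2²) ≈ 1.8 units.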